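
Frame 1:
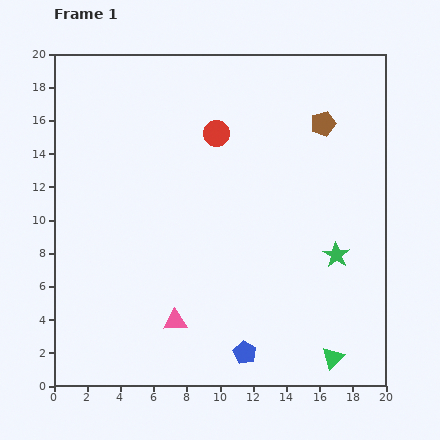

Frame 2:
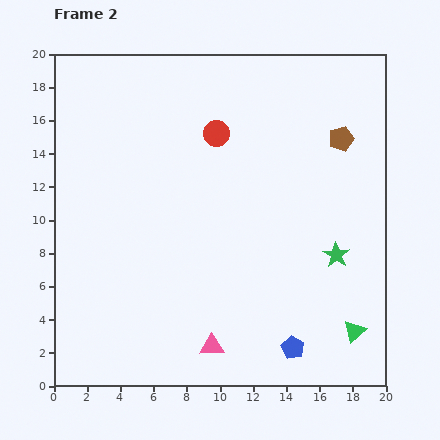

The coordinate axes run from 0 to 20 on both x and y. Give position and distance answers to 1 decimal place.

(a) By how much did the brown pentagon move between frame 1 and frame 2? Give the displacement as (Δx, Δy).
(1.1, -0.9)

The brown pentagon was at (16.2, 15.8) in frame 1 and (17.3, 14.9) in frame 2.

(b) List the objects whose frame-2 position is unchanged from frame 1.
the green star, the red circle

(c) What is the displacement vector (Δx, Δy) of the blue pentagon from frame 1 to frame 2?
(2.9, 0.3)

The blue pentagon was at (11.5, 2.0) in frame 1 and (14.4, 2.3) in frame 2.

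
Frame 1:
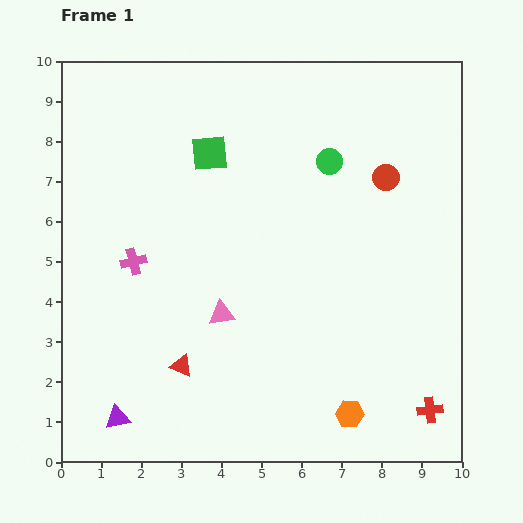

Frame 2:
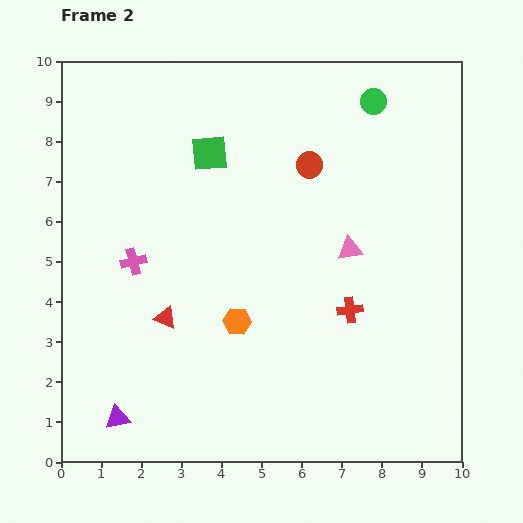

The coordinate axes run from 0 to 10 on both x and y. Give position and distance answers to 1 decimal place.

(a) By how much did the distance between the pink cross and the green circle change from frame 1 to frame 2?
+1.7

Distance in frame 1: 5.5. Distance in frame 2: 7.2.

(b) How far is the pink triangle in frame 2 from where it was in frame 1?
3.6

The pink triangle moved from (4.0, 3.7) to (7.2, 5.3), a distance of √(3.2² + 1.6²) ≈ 3.6.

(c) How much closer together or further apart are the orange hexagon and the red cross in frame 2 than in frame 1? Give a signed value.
+0.8

Distance in frame 1: 2.0. Distance in frame 2: 2.8.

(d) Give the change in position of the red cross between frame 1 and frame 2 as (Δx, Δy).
(-2.0, 2.5)

The red cross was at (9.2, 1.3) in frame 1 and (7.2, 3.8) in frame 2.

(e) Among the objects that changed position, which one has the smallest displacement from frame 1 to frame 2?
the red triangle

(moved 1.3)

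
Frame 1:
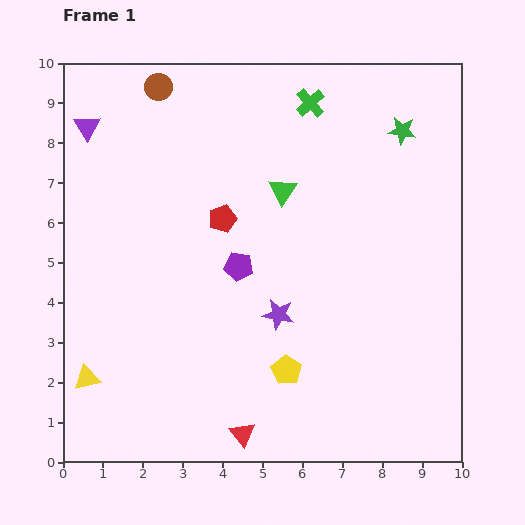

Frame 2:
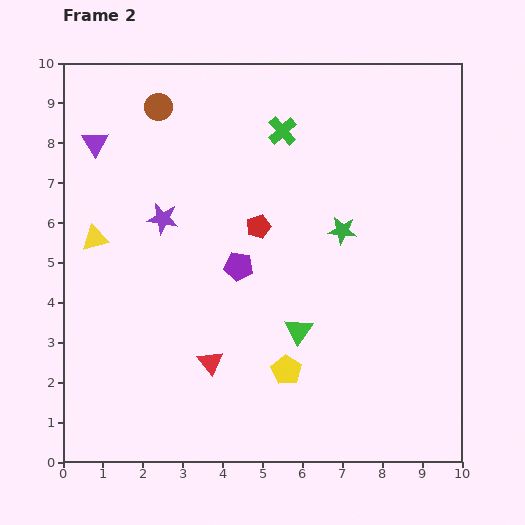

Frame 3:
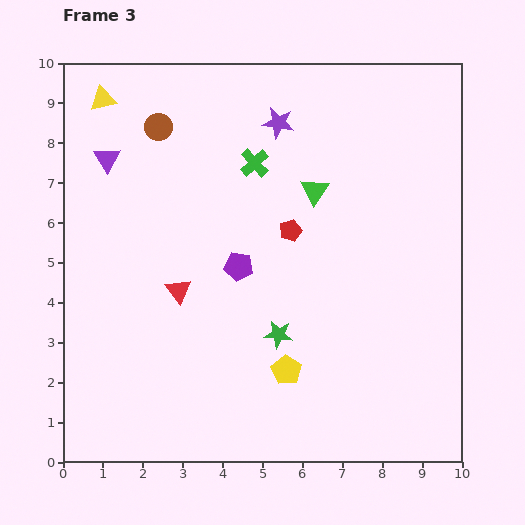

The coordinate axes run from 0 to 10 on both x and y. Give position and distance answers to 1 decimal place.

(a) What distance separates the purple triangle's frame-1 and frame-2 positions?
0.4

The purple triangle moved from (0.6, 8.4) to (0.8, 8.0), a distance of √(0.2² + 0.4²) ≈ 0.4.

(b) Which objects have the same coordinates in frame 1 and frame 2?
the purple pentagon, the yellow pentagon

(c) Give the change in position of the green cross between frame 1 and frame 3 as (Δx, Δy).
(-1.4, -1.5)

The green cross was at (6.2, 9.0) in frame 1 and (4.8, 7.5) in frame 3.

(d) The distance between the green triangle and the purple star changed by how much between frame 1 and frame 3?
-1.2

Distance in frame 1: 3.1. Distance in frame 3: 1.9.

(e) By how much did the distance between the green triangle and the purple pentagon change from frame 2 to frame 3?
+0.5

Distance in frame 2: 2.2. Distance in frame 3: 2.7.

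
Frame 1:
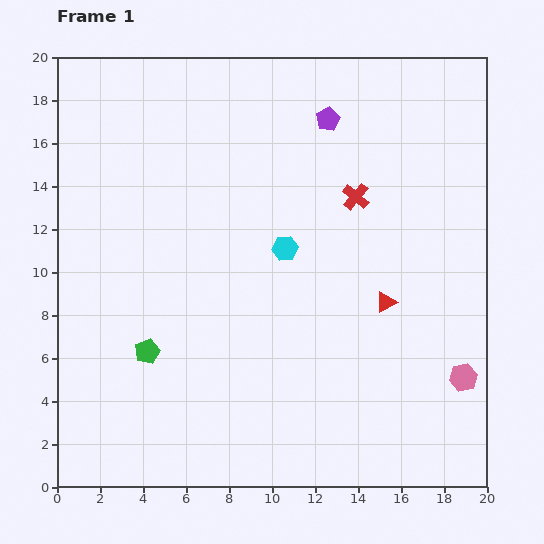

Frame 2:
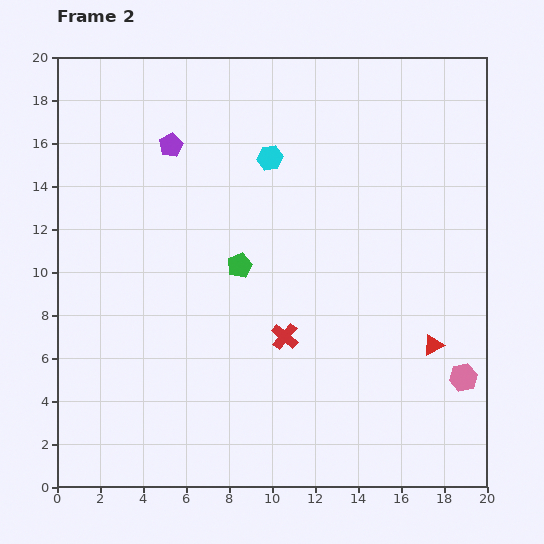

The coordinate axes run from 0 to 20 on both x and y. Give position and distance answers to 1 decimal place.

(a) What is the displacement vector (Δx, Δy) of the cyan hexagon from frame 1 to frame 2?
(-0.7, 4.2)

The cyan hexagon was at (10.6, 11.1) in frame 1 and (9.9, 15.3) in frame 2.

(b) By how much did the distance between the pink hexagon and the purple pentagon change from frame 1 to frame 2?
+3.8

Distance in frame 1: 13.6. Distance in frame 2: 17.4.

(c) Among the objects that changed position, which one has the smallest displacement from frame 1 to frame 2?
the red triangle

(moved 3.0)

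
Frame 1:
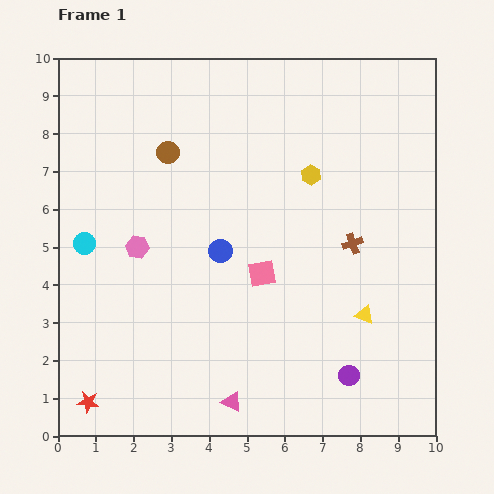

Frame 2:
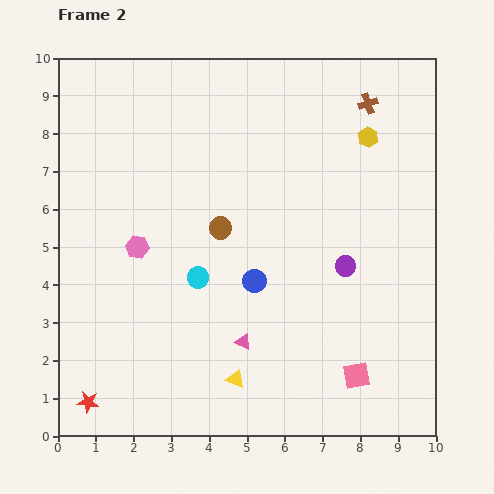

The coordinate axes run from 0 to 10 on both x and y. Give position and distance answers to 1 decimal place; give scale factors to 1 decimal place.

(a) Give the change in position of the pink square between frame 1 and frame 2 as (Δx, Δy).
(2.5, -2.7)

The pink square was at (5.4, 4.3) in frame 1 and (7.9, 1.6) in frame 2.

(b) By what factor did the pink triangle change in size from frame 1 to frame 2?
0.8×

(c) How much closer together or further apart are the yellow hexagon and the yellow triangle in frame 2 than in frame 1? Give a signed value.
+3.3

Distance in frame 1: 4.0. Distance in frame 2: 7.3.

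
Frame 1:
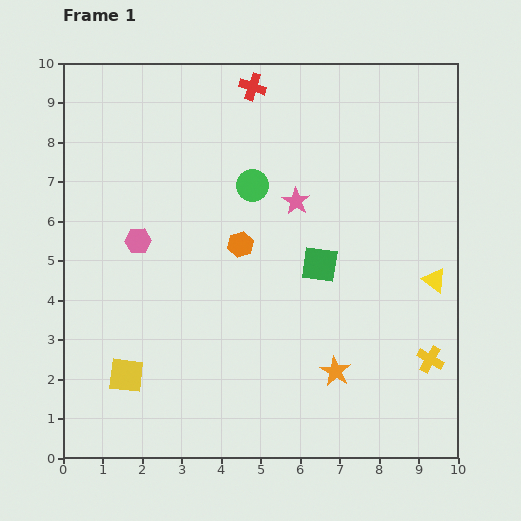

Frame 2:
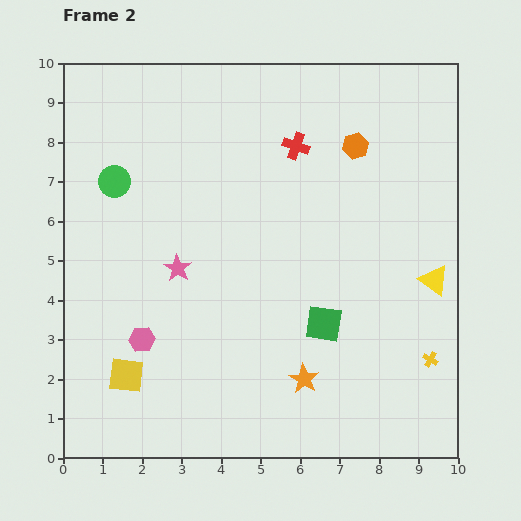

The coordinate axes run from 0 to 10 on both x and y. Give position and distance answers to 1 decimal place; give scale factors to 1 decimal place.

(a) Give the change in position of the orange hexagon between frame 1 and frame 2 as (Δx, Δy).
(2.9, 2.5)

The orange hexagon was at (4.5, 5.4) in frame 1 and (7.4, 7.9) in frame 2.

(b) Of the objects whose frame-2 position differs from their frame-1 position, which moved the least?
the orange star

(moved 0.8)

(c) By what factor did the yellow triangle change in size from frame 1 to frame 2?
1.3×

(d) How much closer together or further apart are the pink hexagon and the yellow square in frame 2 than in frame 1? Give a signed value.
-2.4

Distance in frame 1: 3.4. Distance in frame 2: 1.0.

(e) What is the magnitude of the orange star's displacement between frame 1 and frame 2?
0.8

The orange star moved from (6.9, 2.2) to (6.1, 2.0), a distance of √(0.8² + 0.2²) ≈ 0.8.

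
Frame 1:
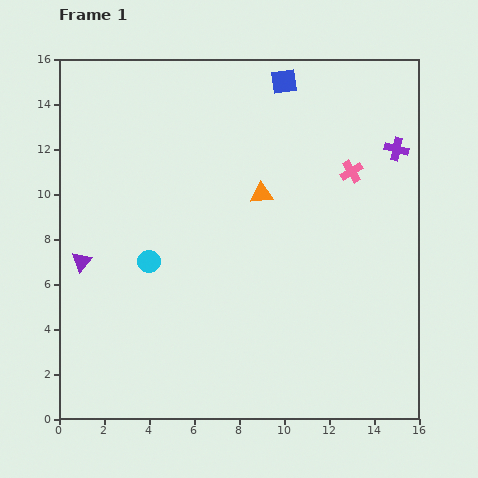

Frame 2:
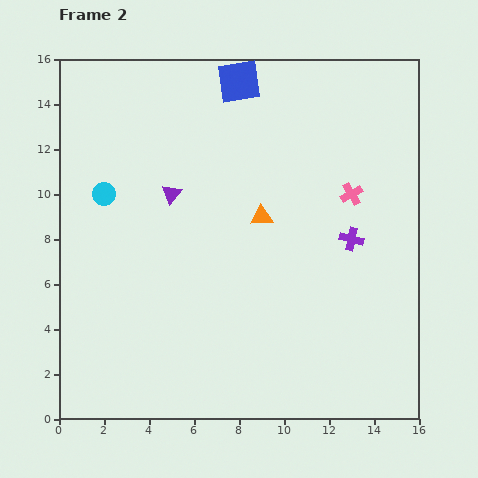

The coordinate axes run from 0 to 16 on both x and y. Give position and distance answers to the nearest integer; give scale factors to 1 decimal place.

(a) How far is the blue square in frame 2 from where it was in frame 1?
2

The blue square moved from (10, 15) to (8, 15), a distance of √(2² + 0²) ≈ 2.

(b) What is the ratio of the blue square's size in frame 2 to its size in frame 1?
1.6×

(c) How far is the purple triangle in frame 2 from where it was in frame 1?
5

The purple triangle moved from (1, 7) to (5, 10), a distance of √(4² + 3²) ≈ 5.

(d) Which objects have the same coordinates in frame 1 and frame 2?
none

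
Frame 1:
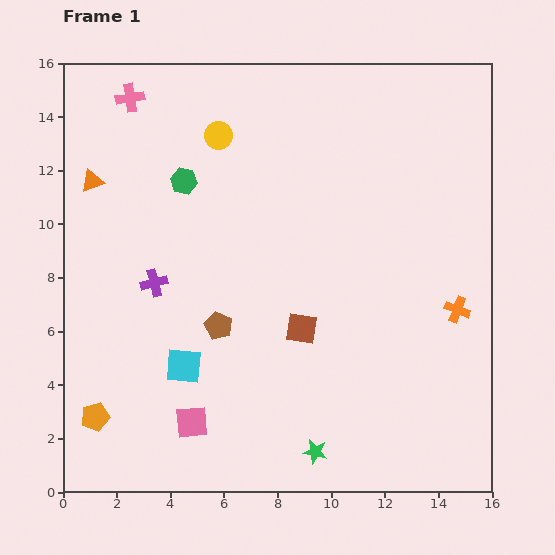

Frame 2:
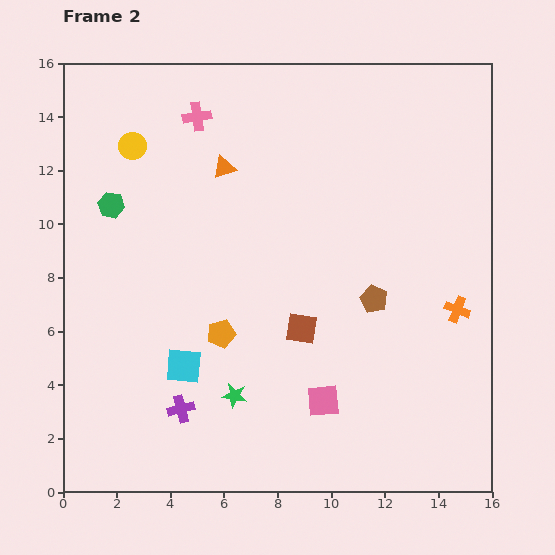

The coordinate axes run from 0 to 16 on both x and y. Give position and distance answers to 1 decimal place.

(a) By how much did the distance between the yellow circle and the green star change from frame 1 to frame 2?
-2.3

Distance in frame 1: 12.3. Distance in frame 2: 10.0.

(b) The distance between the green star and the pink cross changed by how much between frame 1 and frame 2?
-4.4

Distance in frame 1: 14.9. Distance in frame 2: 10.5.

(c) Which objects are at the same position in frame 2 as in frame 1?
the cyan square, the orange cross, the brown square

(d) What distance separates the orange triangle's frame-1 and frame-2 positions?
4.9

The orange triangle moved from (1.1, 11.6) to (6.0, 12.1), a distance of √(4.9² + 0.5²) ≈ 4.9.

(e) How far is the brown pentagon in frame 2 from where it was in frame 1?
5.9

The brown pentagon moved from (5.8, 6.2) to (11.6, 7.2), a distance of √(5.8² + 1.0²) ≈ 5.9.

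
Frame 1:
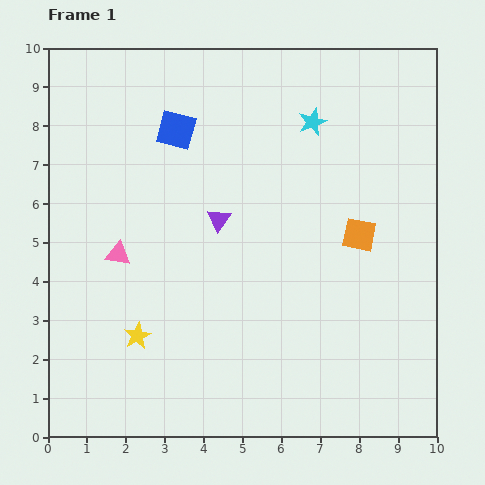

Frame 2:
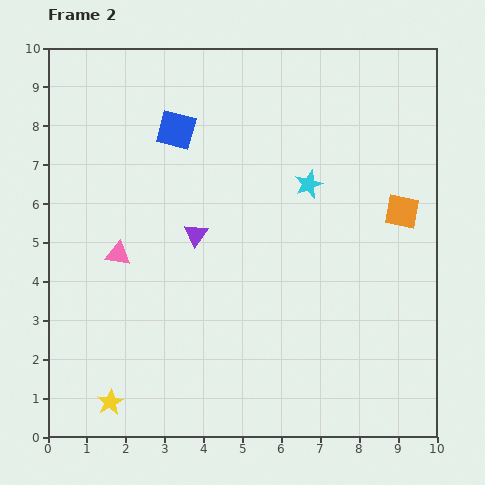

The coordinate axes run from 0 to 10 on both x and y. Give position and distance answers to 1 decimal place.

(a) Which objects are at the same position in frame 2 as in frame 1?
the pink triangle, the blue square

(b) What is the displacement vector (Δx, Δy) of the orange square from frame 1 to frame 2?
(1.1, 0.6)

The orange square was at (8.0, 5.2) in frame 1 and (9.1, 5.8) in frame 2.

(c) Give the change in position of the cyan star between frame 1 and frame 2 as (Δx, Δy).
(-0.1, -1.6)

The cyan star was at (6.8, 8.1) in frame 1 and (6.7, 6.5) in frame 2.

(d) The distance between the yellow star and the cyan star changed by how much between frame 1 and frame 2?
+0.5

Distance in frame 1: 7.1. Distance in frame 2: 7.6.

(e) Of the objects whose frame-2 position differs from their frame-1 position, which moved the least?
the purple triangle

(moved 0.7)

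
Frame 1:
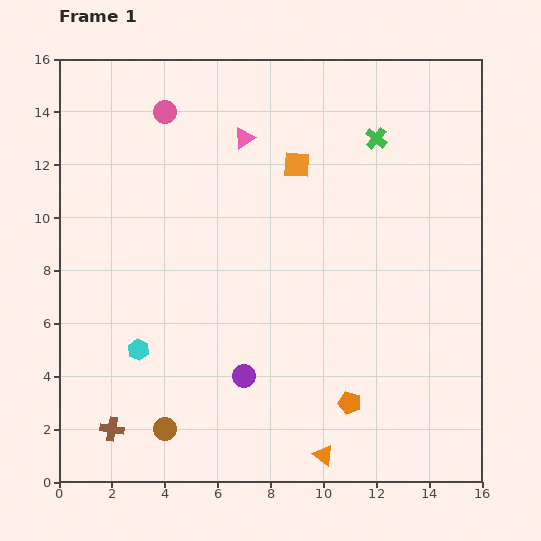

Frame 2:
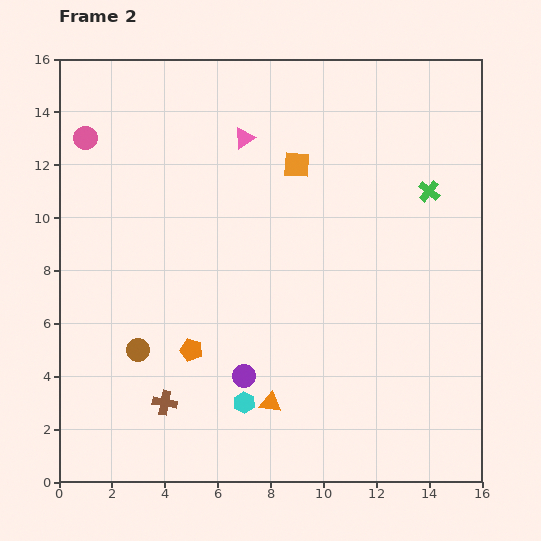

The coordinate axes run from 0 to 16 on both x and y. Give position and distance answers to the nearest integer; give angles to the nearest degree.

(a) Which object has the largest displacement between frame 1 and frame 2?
the orange pentagon

(moved 6; next 4)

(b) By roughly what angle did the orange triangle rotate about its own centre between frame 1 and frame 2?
28° counter-clockwise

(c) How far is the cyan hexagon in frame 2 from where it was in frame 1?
4

The cyan hexagon moved from (3, 5) to (7, 3), a distance of √(4² + 2²) ≈ 4.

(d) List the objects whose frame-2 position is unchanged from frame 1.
the orange square, the purple circle, the pink triangle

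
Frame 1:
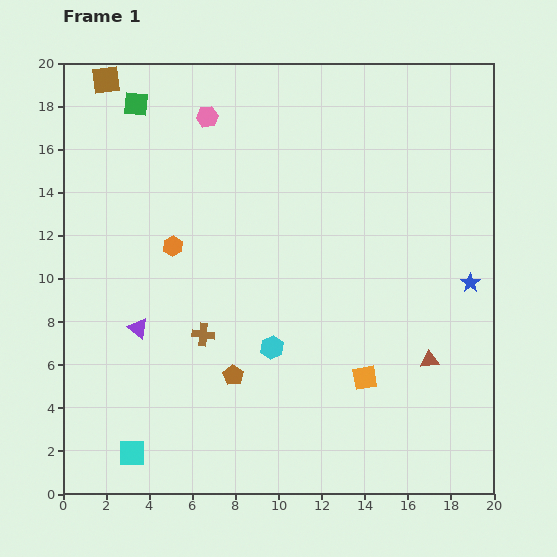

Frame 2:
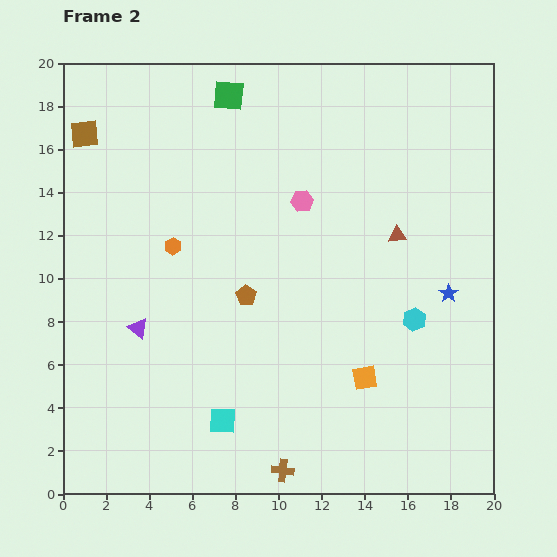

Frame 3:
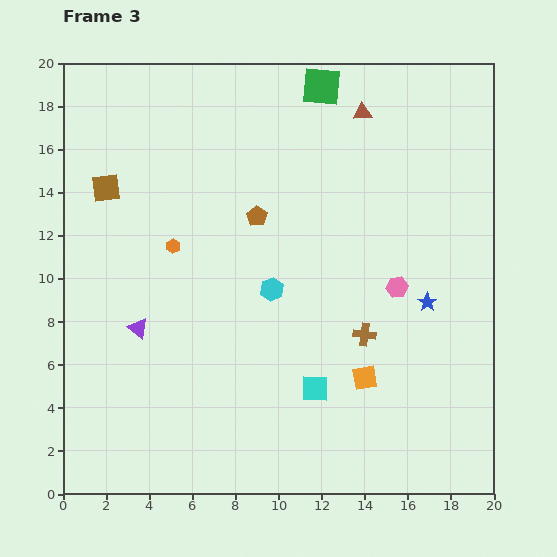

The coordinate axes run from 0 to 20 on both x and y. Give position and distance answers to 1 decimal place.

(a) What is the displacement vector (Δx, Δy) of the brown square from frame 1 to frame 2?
(-1.0, -2.5)

The brown square was at (2.0, 19.2) in frame 1 and (1.0, 16.7) in frame 2.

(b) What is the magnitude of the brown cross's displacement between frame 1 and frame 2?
7.3

The brown cross moved from (6.5, 7.4) to (10.2, 1.1), a distance of √(3.7² + 6.3²) ≈ 7.3.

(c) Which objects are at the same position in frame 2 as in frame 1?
the purple triangle, the orange square, the orange hexagon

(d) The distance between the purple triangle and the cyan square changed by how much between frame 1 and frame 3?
+2.9

Distance in frame 1: 5.8. Distance in frame 3: 8.7.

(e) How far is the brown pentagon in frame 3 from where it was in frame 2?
3.7

The brown pentagon moved from (8.5, 9.2) to (9.0, 12.9), a distance of √(0.5² + 3.7²) ≈ 3.7.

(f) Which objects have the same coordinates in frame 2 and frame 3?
the purple triangle, the orange square, the orange hexagon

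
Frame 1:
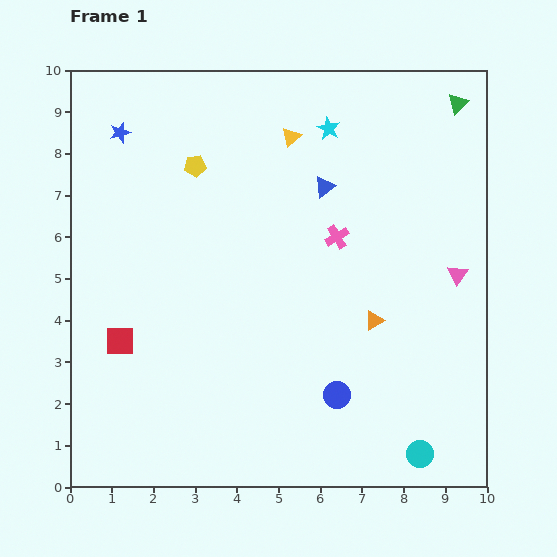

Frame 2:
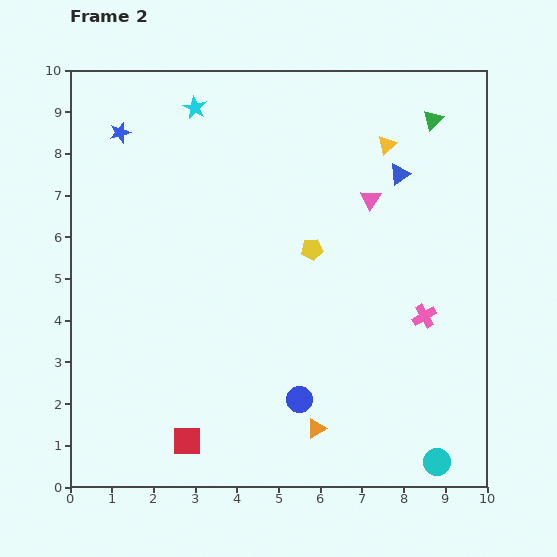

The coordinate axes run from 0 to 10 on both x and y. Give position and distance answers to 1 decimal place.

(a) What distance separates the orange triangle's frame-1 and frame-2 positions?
3.0

The orange triangle moved from (7.3, 4.0) to (5.9, 1.4), a distance of √(1.4² + 2.6²) ≈ 3.0.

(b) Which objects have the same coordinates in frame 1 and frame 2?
the blue star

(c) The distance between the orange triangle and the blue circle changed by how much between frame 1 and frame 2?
-1.2

Distance in frame 1: 2.0. Distance in frame 2: 0.8.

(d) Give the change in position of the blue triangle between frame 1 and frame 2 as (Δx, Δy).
(1.8, 0.3)

The blue triangle was at (6.1, 7.2) in frame 1 and (7.9, 7.5) in frame 2.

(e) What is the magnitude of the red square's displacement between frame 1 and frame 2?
2.9

The red square moved from (1.2, 3.5) to (2.8, 1.1), a distance of √(1.6² + 2.4²) ≈ 2.9.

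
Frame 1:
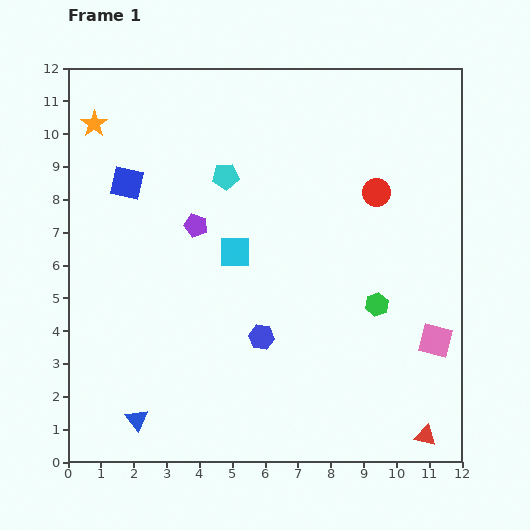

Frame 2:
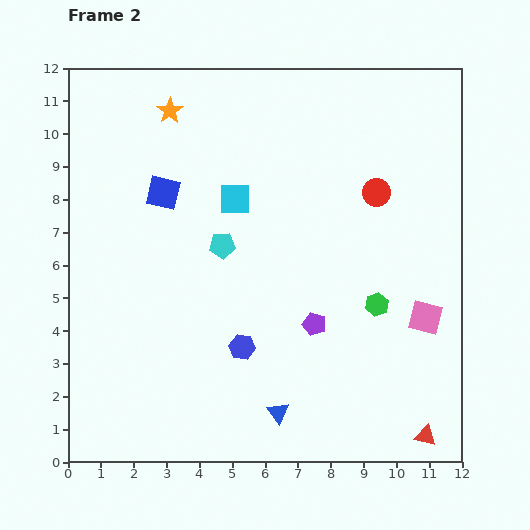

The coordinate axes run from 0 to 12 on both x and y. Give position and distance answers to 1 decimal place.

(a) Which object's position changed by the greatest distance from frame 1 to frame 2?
the purple pentagon

(moved 4.7; next 4.3)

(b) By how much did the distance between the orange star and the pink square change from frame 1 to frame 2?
-2.3

Distance in frame 1: 12.3. Distance in frame 2: 10.0.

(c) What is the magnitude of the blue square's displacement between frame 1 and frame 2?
1.1

The blue square moved from (1.8, 8.5) to (2.9, 8.2), a distance of √(1.1² + 0.3²) ≈ 1.1.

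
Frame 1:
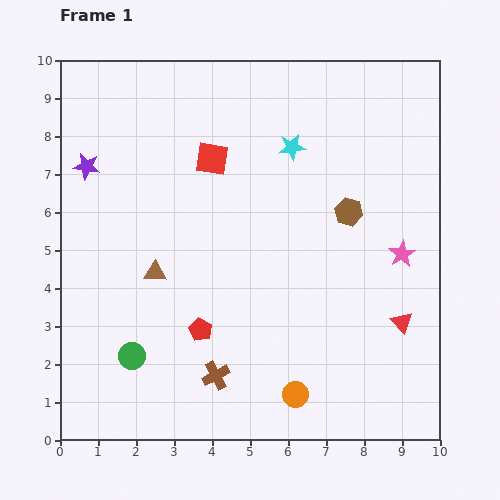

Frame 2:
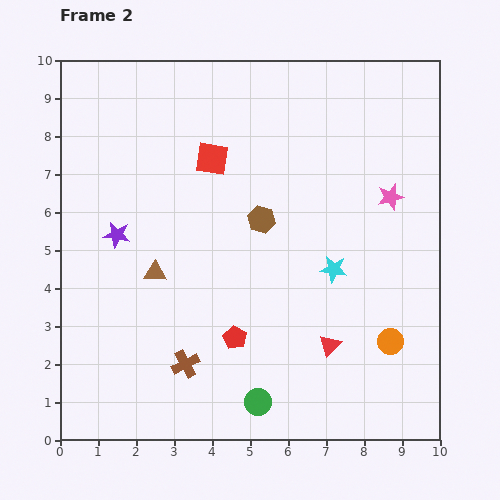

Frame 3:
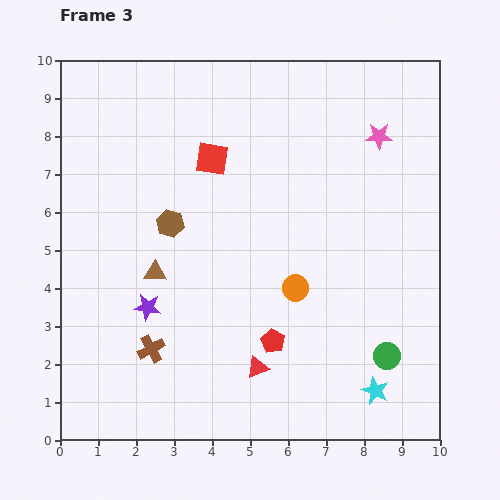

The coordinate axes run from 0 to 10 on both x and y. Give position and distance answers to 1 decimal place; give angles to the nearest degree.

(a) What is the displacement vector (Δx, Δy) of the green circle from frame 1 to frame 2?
(3.3, -1.2)

The green circle was at (1.9, 2.2) in frame 1 and (5.2, 1.0) in frame 2.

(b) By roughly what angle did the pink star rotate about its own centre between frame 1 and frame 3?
30° clockwise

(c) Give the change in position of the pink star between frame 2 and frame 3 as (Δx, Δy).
(-0.3, 1.6)

The pink star was at (8.7, 6.4) in frame 2 and (8.4, 8.0) in frame 3.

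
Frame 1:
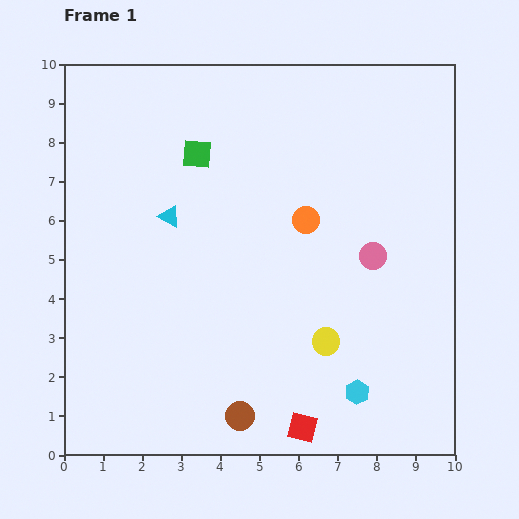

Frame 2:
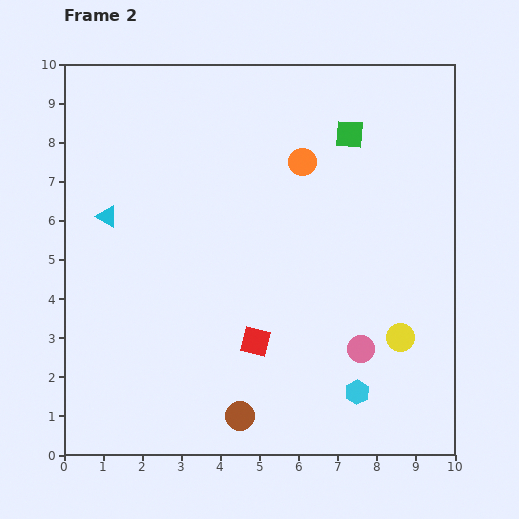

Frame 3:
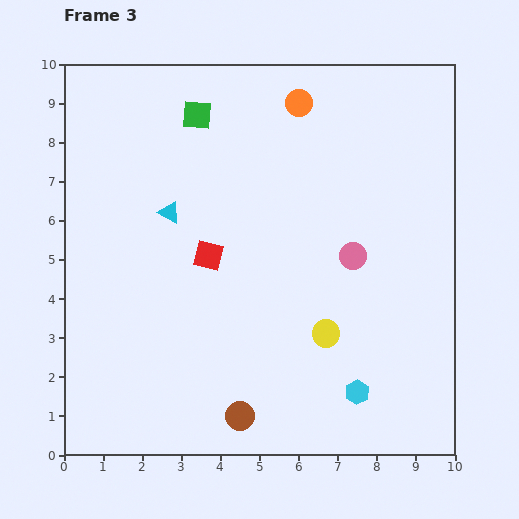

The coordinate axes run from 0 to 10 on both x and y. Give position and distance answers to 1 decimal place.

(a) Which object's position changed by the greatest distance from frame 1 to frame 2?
the green square

(moved 3.9; next 2.5)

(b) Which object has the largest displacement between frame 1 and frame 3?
the red square

(moved 5.0; next 3.0)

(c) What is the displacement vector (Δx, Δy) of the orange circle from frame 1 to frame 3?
(-0.2, 3.0)

The orange circle was at (6.2, 6.0) in frame 1 and (6.0, 9.0) in frame 3.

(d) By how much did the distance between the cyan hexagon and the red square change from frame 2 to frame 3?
+2.3

Distance in frame 2: 2.9. Distance in frame 3: 5.2.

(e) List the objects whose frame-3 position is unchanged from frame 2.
the brown circle, the cyan hexagon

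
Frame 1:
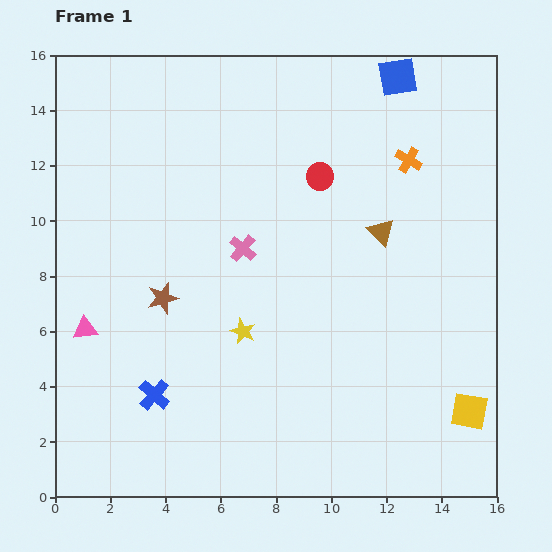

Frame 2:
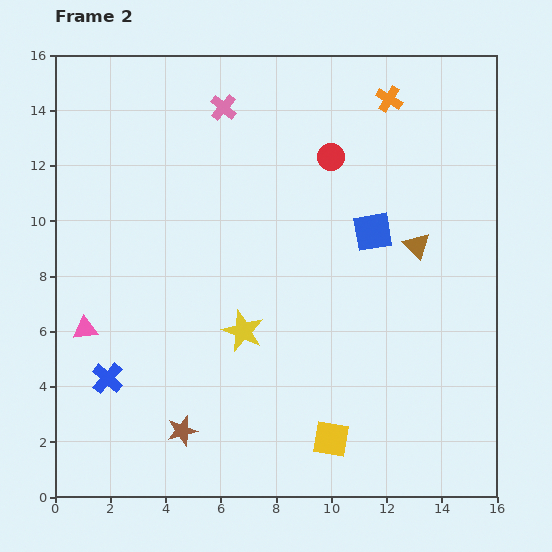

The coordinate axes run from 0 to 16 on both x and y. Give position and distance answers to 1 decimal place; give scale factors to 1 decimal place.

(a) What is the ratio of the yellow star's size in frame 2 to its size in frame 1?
1.6×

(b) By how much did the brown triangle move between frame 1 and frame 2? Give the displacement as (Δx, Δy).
(1.3, -0.5)

The brown triangle was at (11.8, 9.6) in frame 1 and (13.1, 9.1) in frame 2.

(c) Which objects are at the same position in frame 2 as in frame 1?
the pink triangle, the yellow star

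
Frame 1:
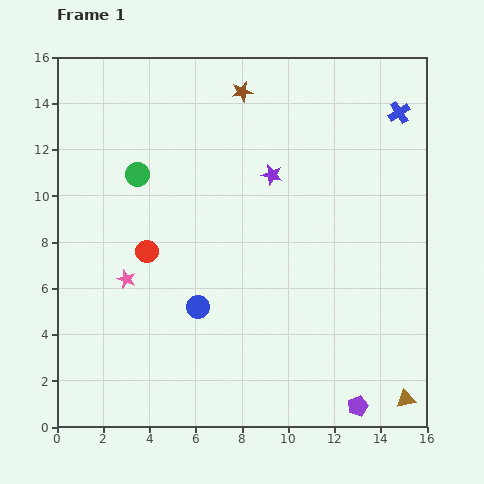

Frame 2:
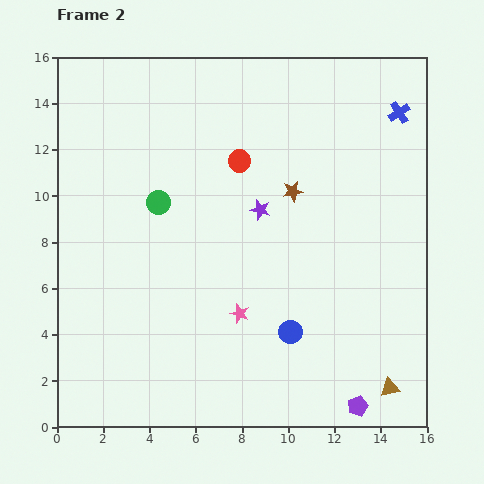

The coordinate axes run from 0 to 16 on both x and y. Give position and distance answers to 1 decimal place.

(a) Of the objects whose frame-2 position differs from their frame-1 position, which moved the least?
the brown triangle

(moved 0.9)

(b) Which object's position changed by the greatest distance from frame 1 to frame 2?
the red circle

(moved 5.6; next 5.1)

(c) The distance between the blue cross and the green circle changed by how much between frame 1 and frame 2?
-0.5

Distance in frame 1: 11.6. Distance in frame 2: 11.1.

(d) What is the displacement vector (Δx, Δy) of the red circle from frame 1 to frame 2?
(4.0, 3.9)

The red circle was at (3.9, 7.6) in frame 1 and (7.9, 11.5) in frame 2.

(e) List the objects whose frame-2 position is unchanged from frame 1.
the blue cross, the purple pentagon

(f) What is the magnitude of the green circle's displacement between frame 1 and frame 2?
1.5

The green circle moved from (3.5, 10.9) to (4.4, 9.7), a distance of √(0.9² + 1.2²) ≈ 1.5.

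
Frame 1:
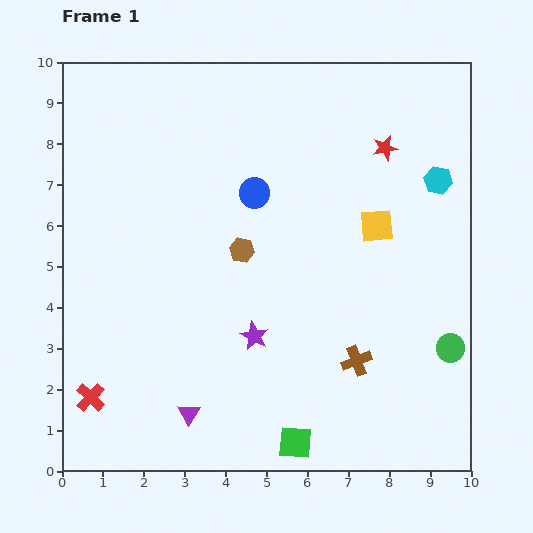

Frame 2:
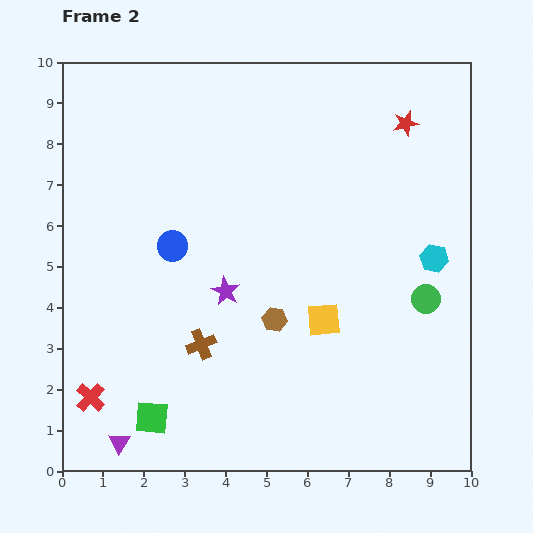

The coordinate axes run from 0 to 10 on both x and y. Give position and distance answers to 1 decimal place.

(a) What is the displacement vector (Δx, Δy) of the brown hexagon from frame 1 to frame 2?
(0.8, -1.7)

The brown hexagon was at (4.4, 5.4) in frame 1 and (5.2, 3.7) in frame 2.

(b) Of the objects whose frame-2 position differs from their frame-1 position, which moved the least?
the red star

(moved 0.8)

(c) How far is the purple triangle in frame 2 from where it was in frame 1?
1.8

The purple triangle moved from (3.1, 1.4) to (1.4, 0.7), a distance of √(1.7² + 0.7²) ≈ 1.8.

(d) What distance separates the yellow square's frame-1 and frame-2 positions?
2.6

The yellow square moved from (7.7, 6.0) to (6.4, 3.7), a distance of √(1.3² + 2.3²) ≈ 2.6.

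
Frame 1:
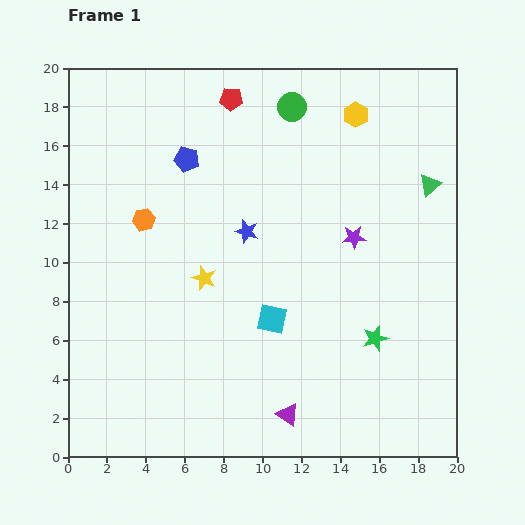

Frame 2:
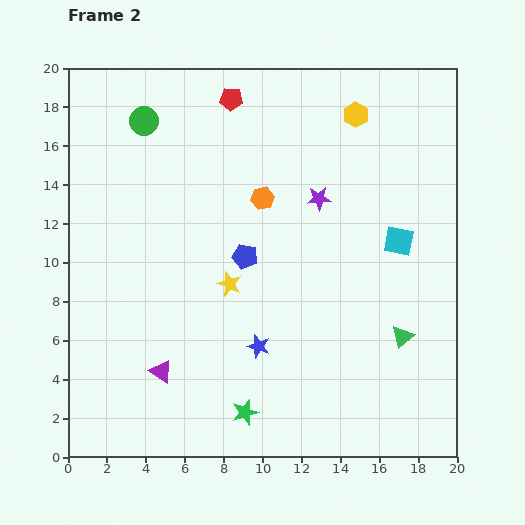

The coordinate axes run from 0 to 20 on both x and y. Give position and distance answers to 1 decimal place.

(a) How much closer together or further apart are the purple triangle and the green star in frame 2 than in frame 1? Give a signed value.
-1.2

Distance in frame 1: 6.0. Distance in frame 2: 4.8.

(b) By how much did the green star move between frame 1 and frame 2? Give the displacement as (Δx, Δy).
(-6.7, -3.8)

The green star was at (15.8, 6.1) in frame 1 and (9.1, 2.3) in frame 2.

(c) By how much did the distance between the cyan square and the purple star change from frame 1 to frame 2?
-1.2

Distance in frame 1: 5.9. Distance in frame 2: 4.7.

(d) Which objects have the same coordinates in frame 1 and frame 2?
the yellow hexagon, the red pentagon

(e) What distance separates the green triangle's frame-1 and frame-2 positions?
7.9

The green triangle moved from (18.6, 14.0) to (17.2, 6.2), a distance of √(1.4² + 7.8²) ≈ 7.9.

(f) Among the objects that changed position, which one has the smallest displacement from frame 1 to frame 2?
the yellow star

(moved 1.3)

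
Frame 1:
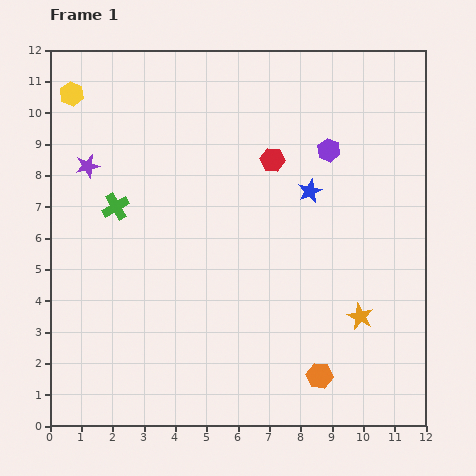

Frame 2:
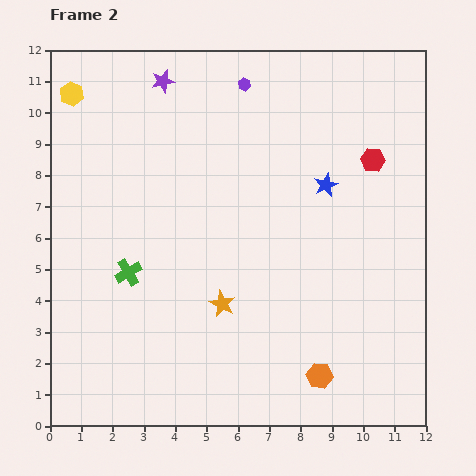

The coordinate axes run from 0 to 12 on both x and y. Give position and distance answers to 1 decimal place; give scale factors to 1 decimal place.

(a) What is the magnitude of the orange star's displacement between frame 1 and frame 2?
4.4

The orange star moved from (9.9, 3.5) to (5.5, 3.9), a distance of √(4.4² + 0.4²) ≈ 4.4.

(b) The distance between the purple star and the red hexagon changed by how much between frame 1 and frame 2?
+1.3

Distance in frame 1: 5.9. Distance in frame 2: 7.2.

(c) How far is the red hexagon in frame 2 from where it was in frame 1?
3.2

The red hexagon moved from (7.1, 8.5) to (10.3, 8.5), a distance of √(3.2² + 0.0²) ≈ 3.2.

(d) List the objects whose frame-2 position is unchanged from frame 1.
the orange hexagon, the yellow hexagon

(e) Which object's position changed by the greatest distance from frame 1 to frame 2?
the orange star

(moved 4.4; next 3.6)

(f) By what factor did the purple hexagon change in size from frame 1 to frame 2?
0.6×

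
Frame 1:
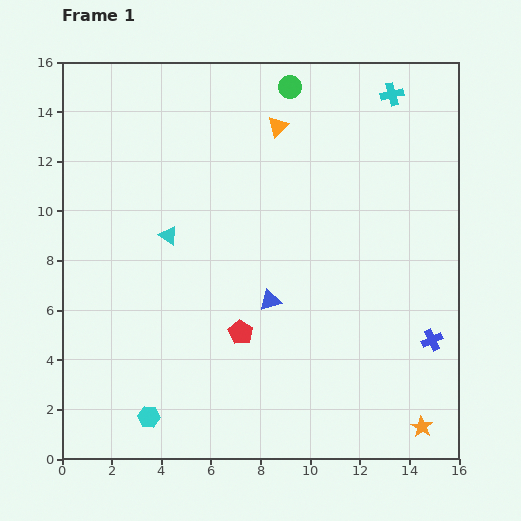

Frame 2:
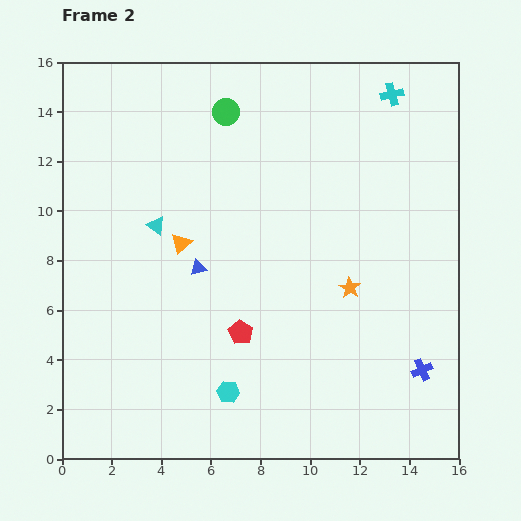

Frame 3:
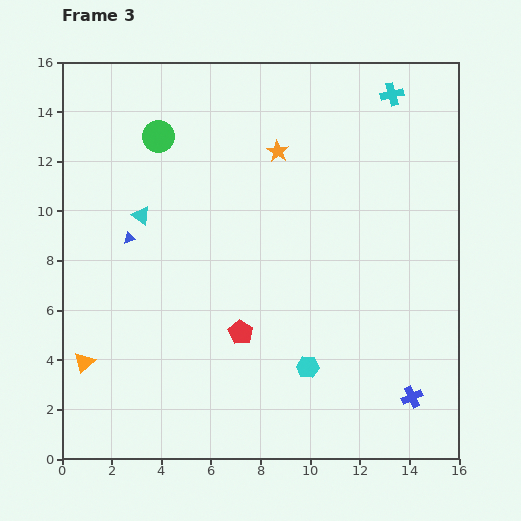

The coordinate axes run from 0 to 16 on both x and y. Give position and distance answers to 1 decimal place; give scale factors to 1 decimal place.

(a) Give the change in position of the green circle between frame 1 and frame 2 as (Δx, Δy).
(-2.6, -1.0)

The green circle was at (9.2, 15.0) in frame 1 and (6.6, 14.0) in frame 2.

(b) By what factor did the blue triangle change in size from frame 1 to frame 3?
0.6×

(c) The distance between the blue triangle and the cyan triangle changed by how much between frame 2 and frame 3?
-1.4

Distance in frame 2: 2.4. Distance in frame 3: 1.0.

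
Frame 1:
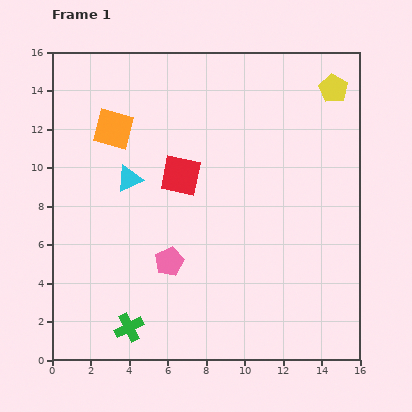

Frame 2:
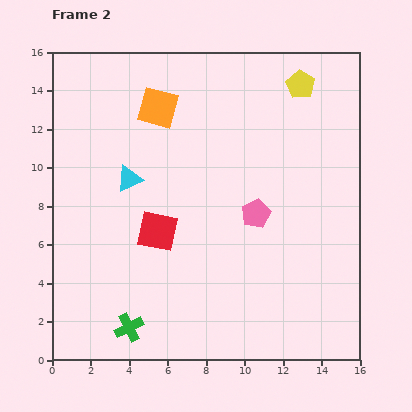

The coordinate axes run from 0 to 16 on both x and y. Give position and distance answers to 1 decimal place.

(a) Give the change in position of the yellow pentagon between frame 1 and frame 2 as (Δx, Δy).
(-1.7, 0.2)

The yellow pentagon was at (14.6, 14.1) in frame 1 and (12.9, 14.3) in frame 2.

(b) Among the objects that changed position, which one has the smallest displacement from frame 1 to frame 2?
the yellow pentagon

(moved 1.7)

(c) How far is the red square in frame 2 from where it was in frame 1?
3.1

The red square moved from (6.7, 9.6) to (5.5, 6.7), a distance of √(1.2² + 2.9²) ≈ 3.1.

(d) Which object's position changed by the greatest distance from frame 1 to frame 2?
the pink pentagon

(moved 5.1; next 3.1)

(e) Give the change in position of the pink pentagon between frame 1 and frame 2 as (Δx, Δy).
(4.5, 2.5)

The pink pentagon was at (6.1, 5.1) in frame 1 and (10.6, 7.6) in frame 2.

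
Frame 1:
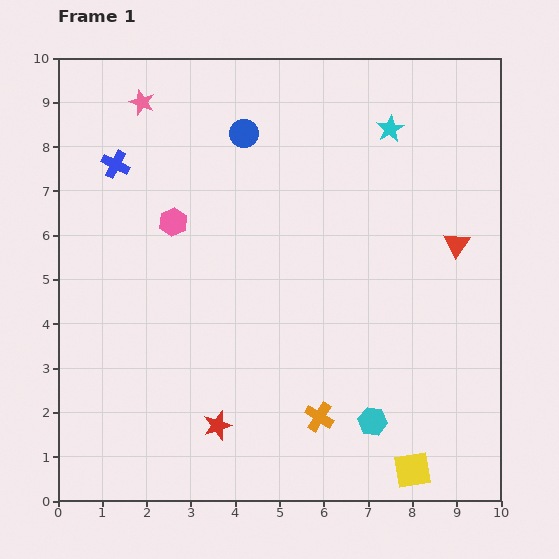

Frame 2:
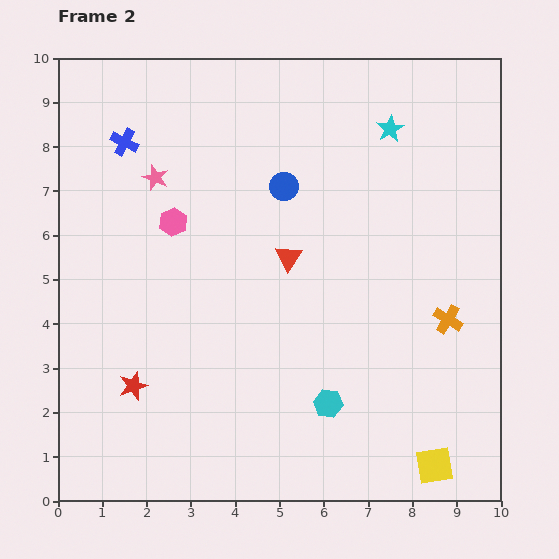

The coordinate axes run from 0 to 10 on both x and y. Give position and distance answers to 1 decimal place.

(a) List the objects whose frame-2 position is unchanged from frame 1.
the cyan star, the pink hexagon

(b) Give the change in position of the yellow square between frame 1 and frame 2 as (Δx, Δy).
(0.5, 0.1)

The yellow square was at (8.0, 0.7) in frame 1 and (8.5, 0.8) in frame 2.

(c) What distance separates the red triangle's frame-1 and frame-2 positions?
3.8

The red triangle moved from (9.0, 5.8) to (5.2, 5.5), a distance of √(3.8² + 0.3²) ≈ 3.8.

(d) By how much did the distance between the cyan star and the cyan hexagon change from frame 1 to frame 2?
-0.2

Distance in frame 1: 6.6. Distance in frame 2: 6.4.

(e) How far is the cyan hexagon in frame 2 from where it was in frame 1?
1.1

The cyan hexagon moved from (7.1, 1.8) to (6.1, 2.2), a distance of √(1.0² + 0.4²) ≈ 1.1.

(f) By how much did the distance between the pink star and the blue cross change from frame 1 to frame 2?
-0.4

Distance in frame 1: 1.5. Distance in frame 2: 1.1.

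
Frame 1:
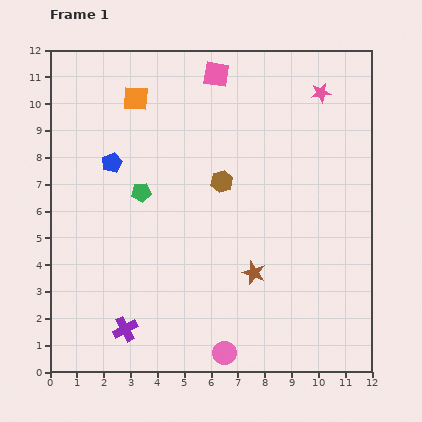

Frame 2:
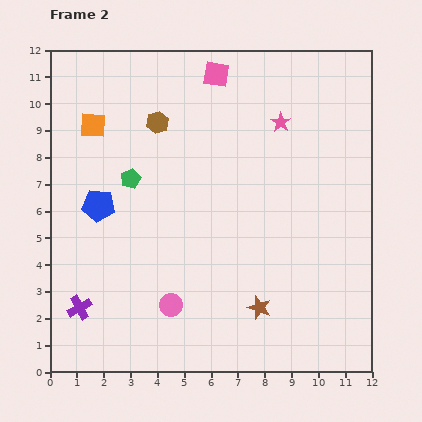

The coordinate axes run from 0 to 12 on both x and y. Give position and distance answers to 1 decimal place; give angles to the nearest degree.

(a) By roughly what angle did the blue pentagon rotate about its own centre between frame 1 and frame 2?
30° clockwise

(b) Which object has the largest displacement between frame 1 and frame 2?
the brown hexagon

(moved 3.3; next 2.7)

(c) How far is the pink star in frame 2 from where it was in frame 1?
1.9

The pink star moved from (10.1, 10.4) to (8.6, 9.3), a distance of √(1.5² + 1.1²) ≈ 1.9.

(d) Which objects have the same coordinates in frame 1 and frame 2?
the pink square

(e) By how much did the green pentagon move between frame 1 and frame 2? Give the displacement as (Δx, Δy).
(-0.4, 0.5)

The green pentagon was at (3.4, 6.7) in frame 1 and (3.0, 7.2) in frame 2.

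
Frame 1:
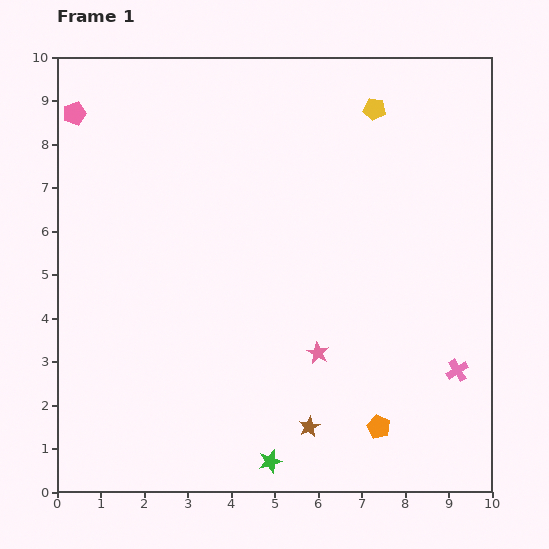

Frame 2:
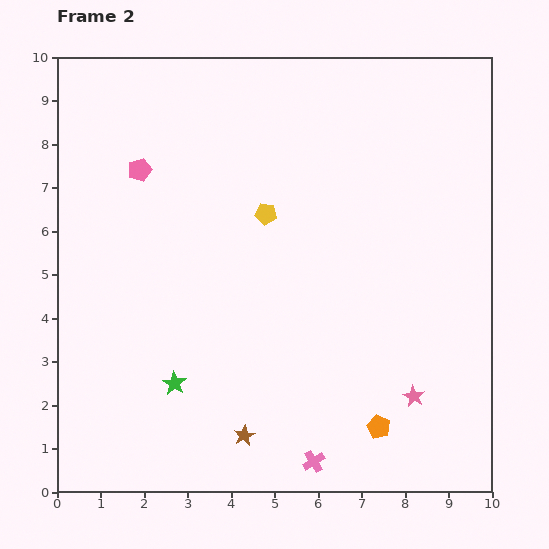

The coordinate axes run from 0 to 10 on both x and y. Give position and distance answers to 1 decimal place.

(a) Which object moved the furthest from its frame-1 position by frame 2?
the pink cross

(moved 3.9; next 3.5)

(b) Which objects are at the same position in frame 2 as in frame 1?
the orange pentagon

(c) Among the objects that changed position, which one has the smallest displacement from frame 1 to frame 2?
the brown star

(moved 1.5)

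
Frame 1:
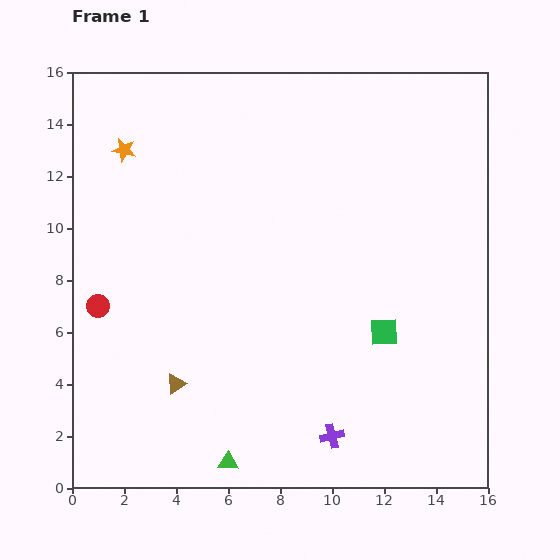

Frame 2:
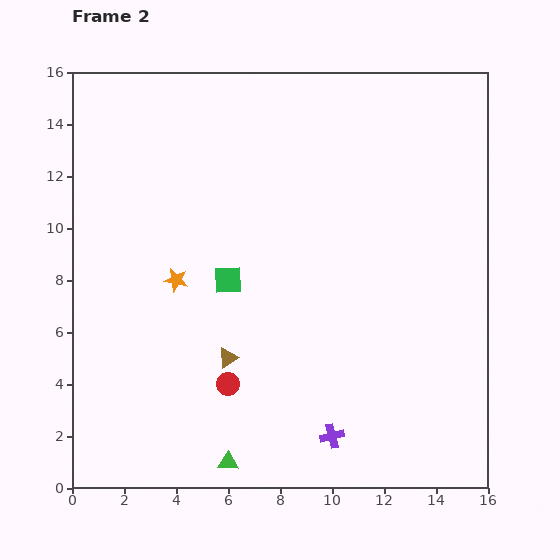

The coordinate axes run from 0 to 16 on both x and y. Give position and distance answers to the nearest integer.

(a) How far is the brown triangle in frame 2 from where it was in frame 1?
2

The brown triangle moved from (4, 4) to (6, 5), a distance of √(2² + 1²) ≈ 2.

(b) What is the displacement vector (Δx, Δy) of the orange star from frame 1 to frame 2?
(2, -5)

The orange star was at (2, 13) in frame 1 and (4, 8) in frame 2.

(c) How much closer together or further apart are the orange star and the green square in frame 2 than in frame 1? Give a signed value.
-10

Distance in frame 1: 12. Distance in frame 2: 2.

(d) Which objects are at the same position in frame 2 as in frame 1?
the purple cross, the green triangle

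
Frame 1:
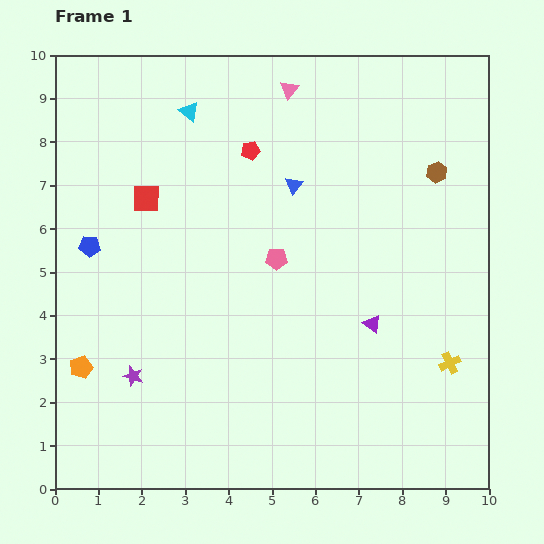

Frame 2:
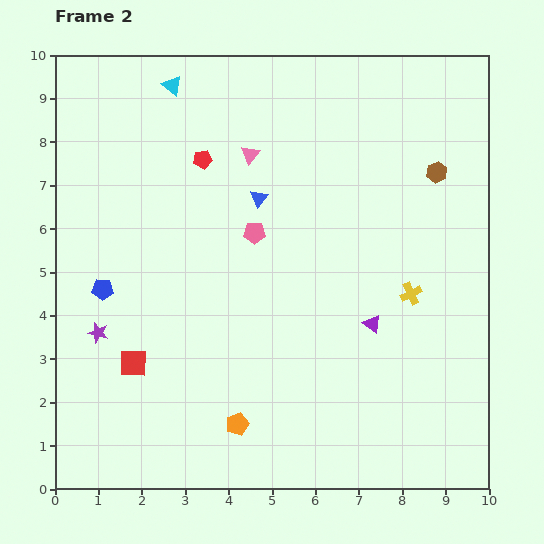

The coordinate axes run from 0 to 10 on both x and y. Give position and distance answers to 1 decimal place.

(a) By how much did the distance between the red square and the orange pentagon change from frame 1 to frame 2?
-1.4

Distance in frame 1: 4.2. Distance in frame 2: 2.8.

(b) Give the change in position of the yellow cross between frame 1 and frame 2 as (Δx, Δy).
(-0.9, 1.6)

The yellow cross was at (9.1, 2.9) in frame 1 and (8.2, 4.5) in frame 2.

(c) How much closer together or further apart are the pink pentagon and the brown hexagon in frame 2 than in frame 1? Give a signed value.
+0.2

Distance in frame 1: 4.2. Distance in frame 2: 4.4.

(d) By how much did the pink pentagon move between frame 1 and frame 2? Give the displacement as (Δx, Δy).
(-0.5, 0.6)

The pink pentagon was at (5.1, 5.3) in frame 1 and (4.6, 5.9) in frame 2.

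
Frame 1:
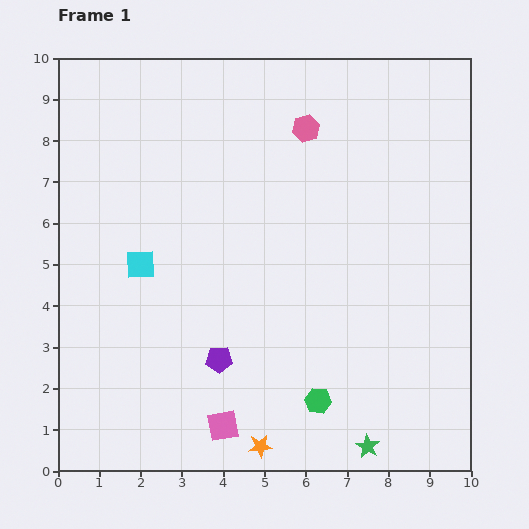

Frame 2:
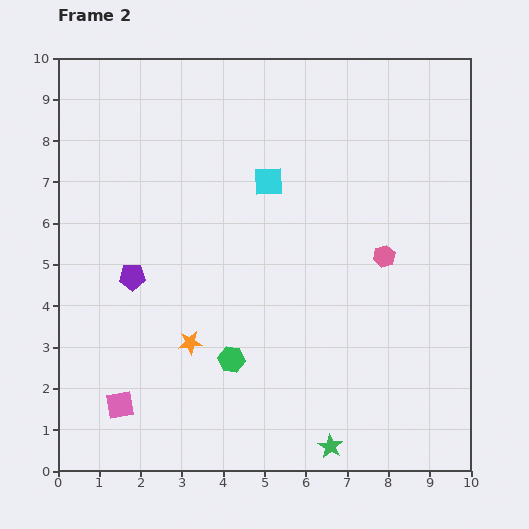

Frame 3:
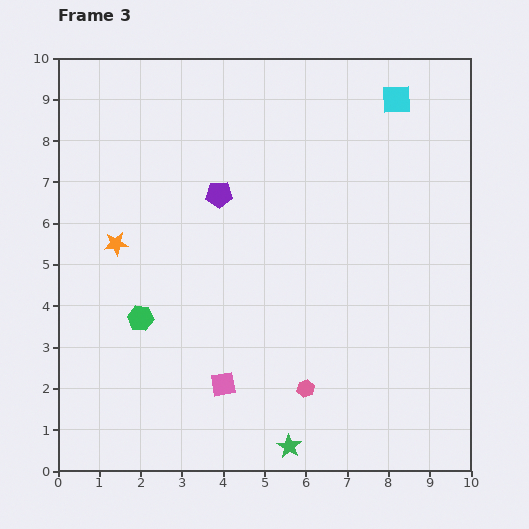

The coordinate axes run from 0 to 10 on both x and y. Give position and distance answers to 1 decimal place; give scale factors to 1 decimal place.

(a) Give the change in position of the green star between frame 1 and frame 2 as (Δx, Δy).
(-0.9, 0.0)

The green star was at (7.5, 0.6) in frame 1 and (6.6, 0.6) in frame 2.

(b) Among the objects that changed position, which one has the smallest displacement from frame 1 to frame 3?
the pink square

(moved 1.0)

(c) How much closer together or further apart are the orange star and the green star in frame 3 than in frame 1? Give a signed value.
+3.9

Distance in frame 1: 2.6. Distance in frame 3: 6.5.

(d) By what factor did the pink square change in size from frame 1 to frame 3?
0.8×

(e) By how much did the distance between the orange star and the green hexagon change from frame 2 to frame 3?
+0.8

Distance in frame 2: 1.1. Distance in frame 3: 1.9.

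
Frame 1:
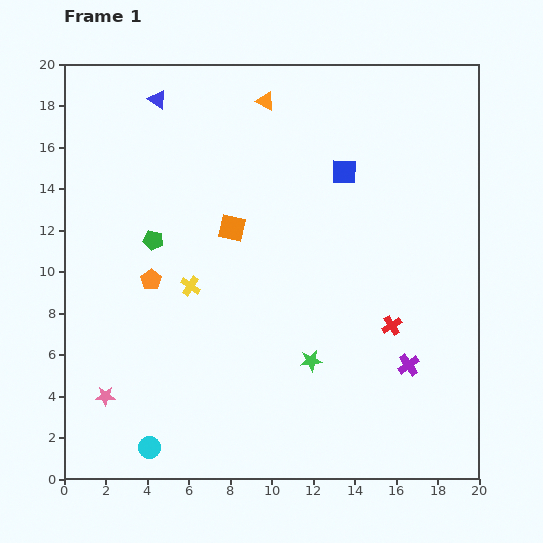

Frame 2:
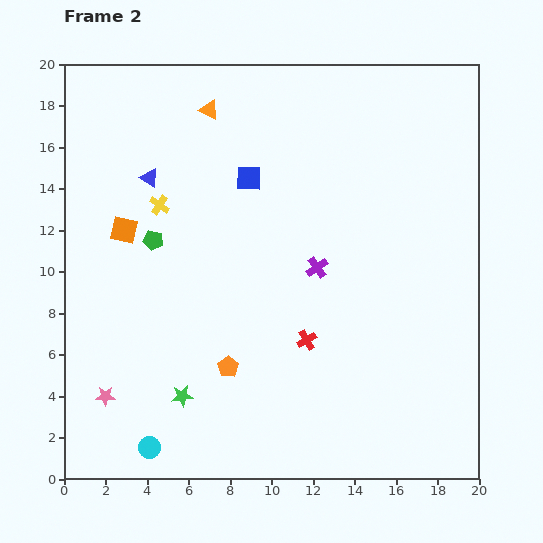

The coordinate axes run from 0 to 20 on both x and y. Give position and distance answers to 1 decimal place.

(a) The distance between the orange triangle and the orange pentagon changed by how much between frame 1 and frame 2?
+2.2

Distance in frame 1: 10.2. Distance in frame 2: 12.4.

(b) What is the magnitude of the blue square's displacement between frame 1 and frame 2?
4.6

The blue square moved from (13.5, 14.8) to (8.9, 14.5), a distance of √(4.6² + 0.3²) ≈ 4.6.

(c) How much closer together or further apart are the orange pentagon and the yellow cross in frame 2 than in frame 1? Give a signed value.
+6.6

Distance in frame 1: 1.9. Distance in frame 2: 8.5.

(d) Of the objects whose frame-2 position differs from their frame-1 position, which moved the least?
the orange triangle

(moved 2.7)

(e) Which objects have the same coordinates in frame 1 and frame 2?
the pink star, the cyan circle, the green pentagon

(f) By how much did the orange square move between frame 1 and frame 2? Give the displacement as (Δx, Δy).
(-5.2, -0.1)

The orange square was at (8.1, 12.1) in frame 1 and (2.9, 12.0) in frame 2.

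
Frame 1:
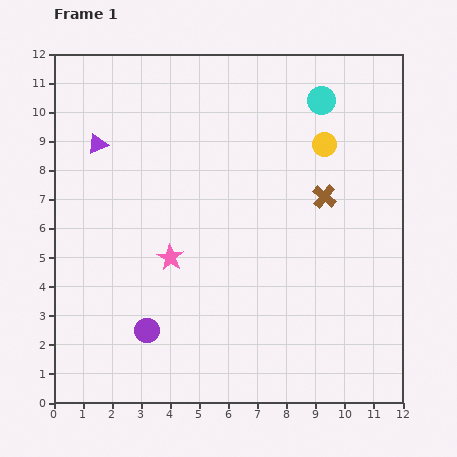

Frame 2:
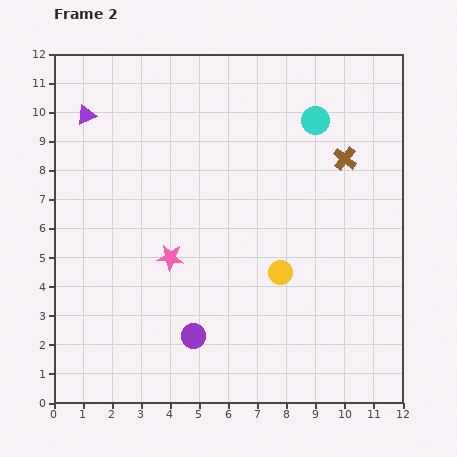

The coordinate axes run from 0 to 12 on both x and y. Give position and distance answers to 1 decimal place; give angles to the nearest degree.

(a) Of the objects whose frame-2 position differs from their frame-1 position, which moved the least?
the cyan circle

(moved 0.7)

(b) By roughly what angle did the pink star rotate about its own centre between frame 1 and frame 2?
26° counter-clockwise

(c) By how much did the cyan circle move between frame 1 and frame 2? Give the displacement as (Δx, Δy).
(-0.2, -0.7)

The cyan circle was at (9.2, 10.4) in frame 1 and (9.0, 9.7) in frame 2.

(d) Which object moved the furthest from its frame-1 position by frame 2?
the yellow circle

(moved 4.6; next 1.6)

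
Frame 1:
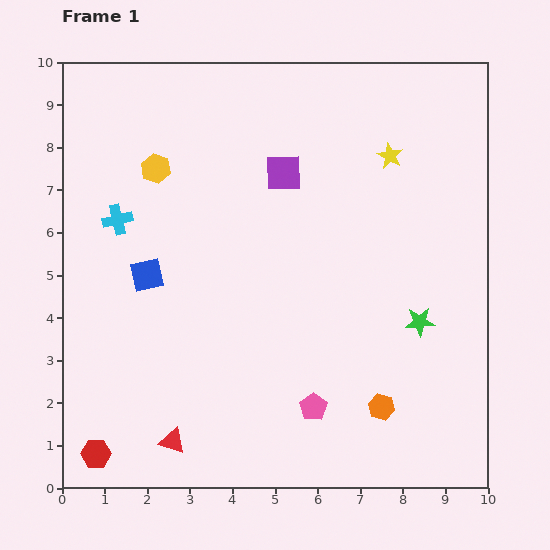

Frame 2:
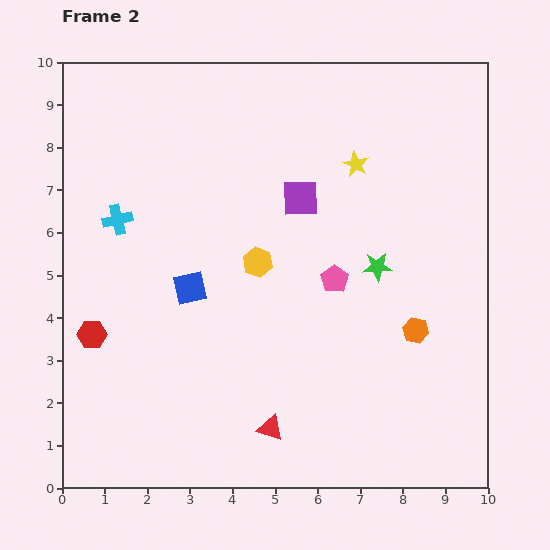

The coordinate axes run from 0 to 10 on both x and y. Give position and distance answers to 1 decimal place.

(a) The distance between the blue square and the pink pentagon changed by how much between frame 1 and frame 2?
-1.6

Distance in frame 1: 5.0. Distance in frame 2: 3.4.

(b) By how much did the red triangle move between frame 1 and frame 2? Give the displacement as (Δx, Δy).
(2.3, 0.3)

The red triangle was at (2.6, 1.1) in frame 1 and (4.9, 1.4) in frame 2.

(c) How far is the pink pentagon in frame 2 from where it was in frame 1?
3.0

The pink pentagon moved from (5.9, 1.9) to (6.4, 4.9), a distance of √(0.5² + 3.0²) ≈ 3.0.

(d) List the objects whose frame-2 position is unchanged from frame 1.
the cyan cross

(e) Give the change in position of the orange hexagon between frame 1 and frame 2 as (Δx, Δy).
(0.8, 1.8)

The orange hexagon was at (7.5, 1.9) in frame 1 and (8.3, 3.7) in frame 2.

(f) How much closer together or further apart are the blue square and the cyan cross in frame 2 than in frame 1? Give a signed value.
+0.8

Distance in frame 1: 1.5. Distance in frame 2: 2.3.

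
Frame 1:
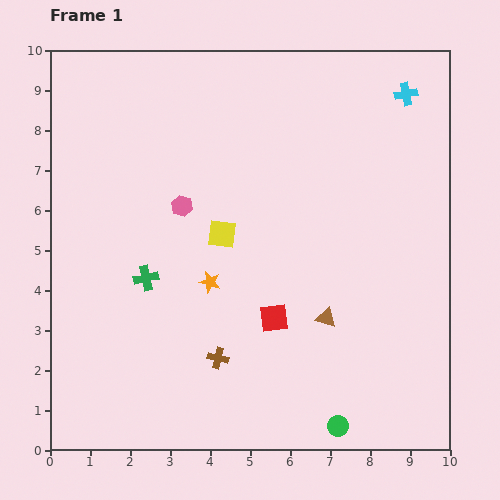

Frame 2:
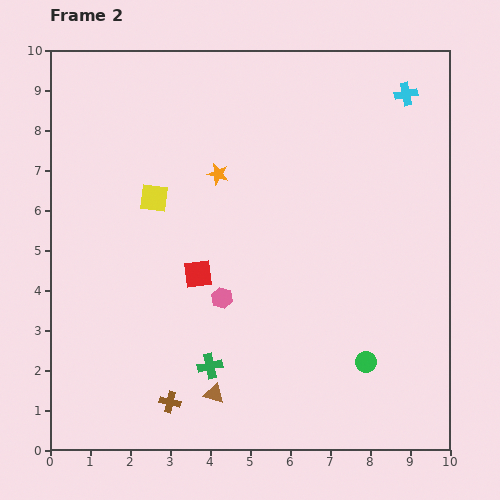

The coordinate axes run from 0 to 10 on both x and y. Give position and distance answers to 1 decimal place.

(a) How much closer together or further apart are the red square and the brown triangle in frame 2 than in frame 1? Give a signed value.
+1.7

Distance in frame 1: 1.3. Distance in frame 2: 3.0.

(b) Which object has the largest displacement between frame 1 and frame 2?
the brown triangle

(moved 3.4; next 2.7)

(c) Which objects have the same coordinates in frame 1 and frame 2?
the cyan cross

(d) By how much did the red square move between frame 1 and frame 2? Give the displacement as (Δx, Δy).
(-1.9, 1.1)

The red square was at (5.6, 3.3) in frame 1 and (3.7, 4.4) in frame 2.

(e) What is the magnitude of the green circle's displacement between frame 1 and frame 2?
1.7

The green circle moved from (7.2, 0.6) to (7.9, 2.2), a distance of √(0.7² + 1.6²) ≈ 1.7.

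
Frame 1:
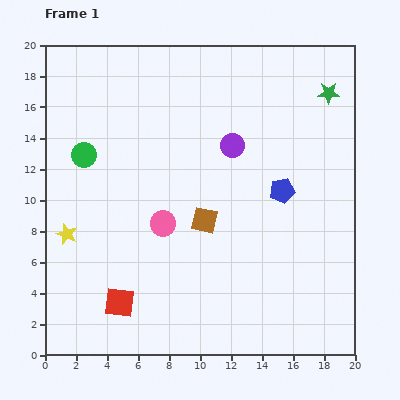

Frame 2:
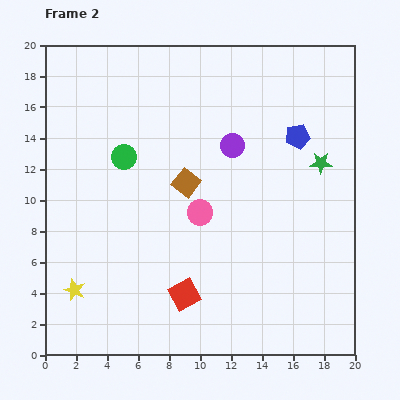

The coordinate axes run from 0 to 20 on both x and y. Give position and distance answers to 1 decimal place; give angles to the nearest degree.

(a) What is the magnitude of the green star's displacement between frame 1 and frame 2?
4.5

The green star moved from (18.3, 16.9) to (17.8, 12.4), a distance of √(0.5² + 4.5²) ≈ 4.5.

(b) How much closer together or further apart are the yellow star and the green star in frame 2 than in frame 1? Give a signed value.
-1.3

Distance in frame 1: 19.2. Distance in frame 2: 17.9.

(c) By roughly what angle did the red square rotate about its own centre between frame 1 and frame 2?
35° counter-clockwise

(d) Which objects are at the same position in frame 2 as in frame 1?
the purple circle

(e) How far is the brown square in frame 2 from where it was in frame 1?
2.7

The brown square moved from (10.3, 8.7) to (9.1, 11.1), a distance of √(1.2² + 2.4²) ≈ 2.7.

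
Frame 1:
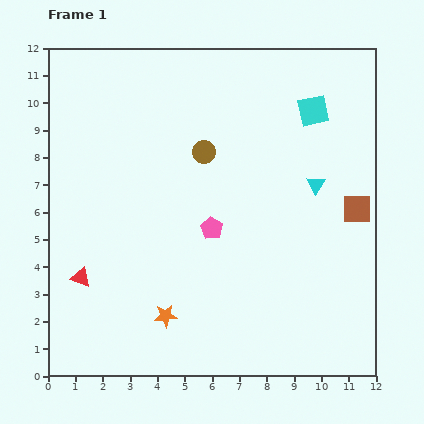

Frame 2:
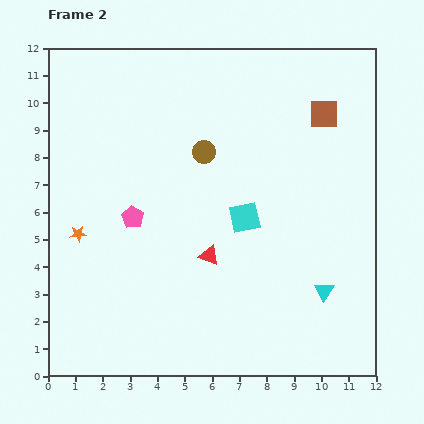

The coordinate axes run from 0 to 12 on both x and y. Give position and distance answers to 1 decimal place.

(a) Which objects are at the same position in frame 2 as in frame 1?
the brown circle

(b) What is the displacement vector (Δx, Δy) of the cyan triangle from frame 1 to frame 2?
(0.3, -3.9)

The cyan triangle was at (9.8, 7.0) in frame 1 and (10.1, 3.1) in frame 2.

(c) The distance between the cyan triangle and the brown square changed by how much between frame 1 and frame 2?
+4.8

Distance in frame 1: 1.7. Distance in frame 2: 6.5.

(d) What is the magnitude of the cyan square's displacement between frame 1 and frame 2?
4.6

The cyan square moved from (9.7, 9.7) to (7.2, 5.8), a distance of √(2.5² + 3.9²) ≈ 4.6.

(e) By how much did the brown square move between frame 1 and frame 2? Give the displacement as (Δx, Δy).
(-1.2, 3.5)

The brown square was at (11.3, 6.1) in frame 1 and (10.1, 9.6) in frame 2.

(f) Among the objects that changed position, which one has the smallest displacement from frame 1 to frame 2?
the pink pentagon

(moved 2.9)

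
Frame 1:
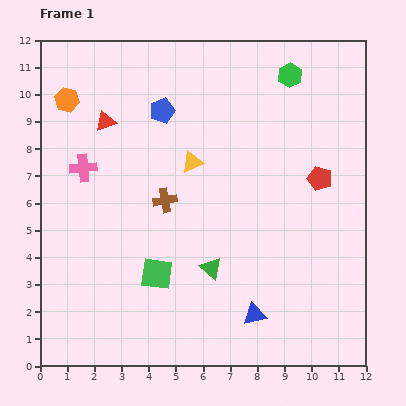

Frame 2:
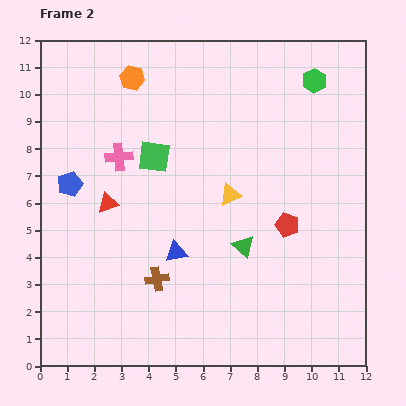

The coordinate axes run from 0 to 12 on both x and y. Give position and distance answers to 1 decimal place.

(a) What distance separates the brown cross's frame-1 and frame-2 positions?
2.9

The brown cross moved from (4.6, 6.1) to (4.3, 3.2), a distance of √(0.3² + 2.9²) ≈ 2.9.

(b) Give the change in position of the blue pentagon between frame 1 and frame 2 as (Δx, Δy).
(-3.4, -2.7)

The blue pentagon was at (4.5, 9.4) in frame 1 and (1.1, 6.7) in frame 2.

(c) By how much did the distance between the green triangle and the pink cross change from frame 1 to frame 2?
-0.3

Distance in frame 1: 6.0. Distance in frame 2: 5.7.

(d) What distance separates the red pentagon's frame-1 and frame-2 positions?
2.1

The red pentagon moved from (10.3, 6.9) to (9.1, 5.2), a distance of √(1.2² + 1.7²) ≈ 2.1.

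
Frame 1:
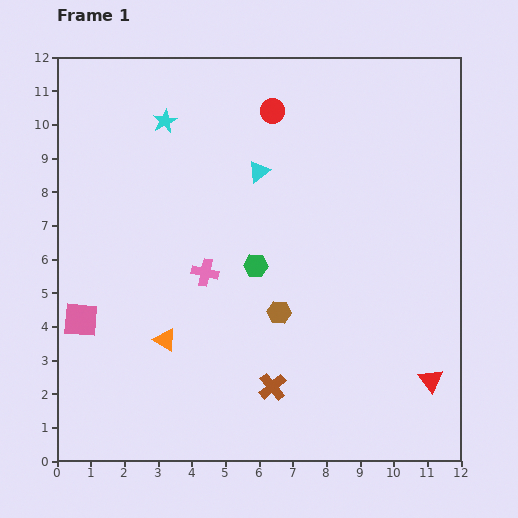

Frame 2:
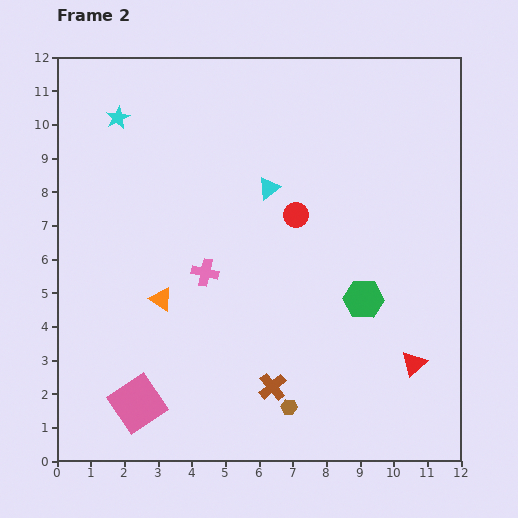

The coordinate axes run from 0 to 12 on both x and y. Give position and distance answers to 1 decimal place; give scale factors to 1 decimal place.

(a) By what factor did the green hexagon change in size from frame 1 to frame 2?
1.7×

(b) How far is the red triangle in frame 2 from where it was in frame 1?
0.7

The red triangle moved from (11.1, 2.4) to (10.6, 2.9), a distance of √(0.5² + 0.5²) ≈ 0.7.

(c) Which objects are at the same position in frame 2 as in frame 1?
the pink cross, the brown cross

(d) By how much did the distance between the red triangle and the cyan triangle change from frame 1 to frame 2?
-1.3

Distance in frame 1: 8.0. Distance in frame 2: 6.7.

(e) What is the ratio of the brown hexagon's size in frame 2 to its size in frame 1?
0.7×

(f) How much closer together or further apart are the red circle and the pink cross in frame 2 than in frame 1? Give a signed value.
-2.0

Distance in frame 1: 5.2. Distance in frame 2: 3.2.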